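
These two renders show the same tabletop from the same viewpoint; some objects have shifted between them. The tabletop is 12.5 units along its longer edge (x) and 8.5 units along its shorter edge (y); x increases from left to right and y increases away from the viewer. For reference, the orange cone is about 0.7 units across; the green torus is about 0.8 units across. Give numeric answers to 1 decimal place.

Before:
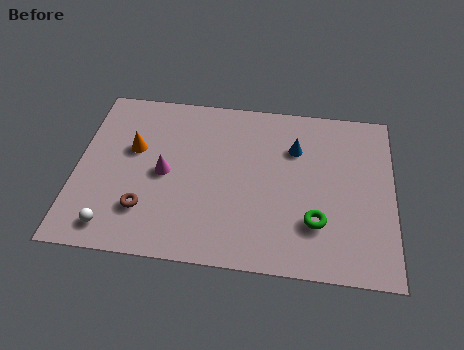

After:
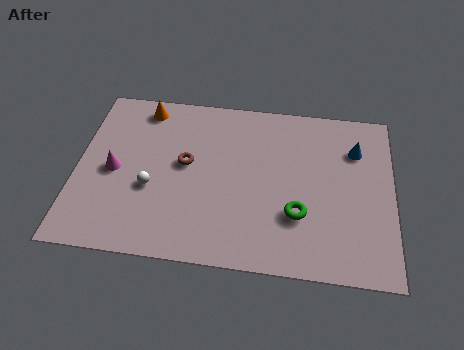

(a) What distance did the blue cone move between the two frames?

2.4

From (8.6, 6.0) to (11.0, 6.2), the blue cone covered √(2.4² + 0.2²) ≈ 2.4 units.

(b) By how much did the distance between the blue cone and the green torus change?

+0.4

The distance was about 3.7 in the first image and 4.1 in the second, so they moved 0.4 units further apart.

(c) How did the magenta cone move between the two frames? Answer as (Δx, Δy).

(-2.0, -0.1)

The magenta cone was at about (3.5, 4.1) and moved to about (1.5, 4.0).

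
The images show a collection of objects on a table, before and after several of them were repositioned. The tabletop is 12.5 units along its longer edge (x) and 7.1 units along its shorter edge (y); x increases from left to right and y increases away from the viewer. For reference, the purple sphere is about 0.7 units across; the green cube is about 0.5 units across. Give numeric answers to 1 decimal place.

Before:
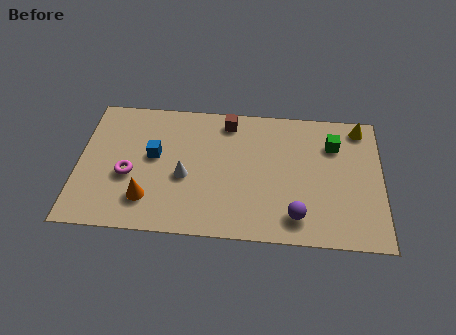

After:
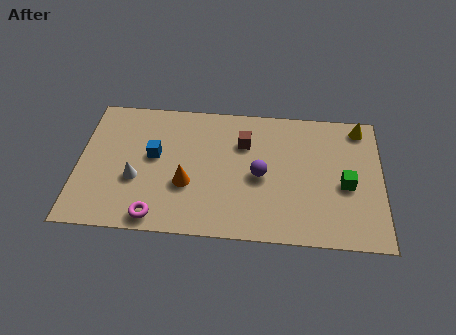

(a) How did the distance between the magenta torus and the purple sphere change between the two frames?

-2.2

They were about 7.1 units apart before and 4.9 after — 2.2 units closer together.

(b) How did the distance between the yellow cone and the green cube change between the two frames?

+1.7

They were about 1.5 units apart before and 3.2 after — 1.7 units further apart.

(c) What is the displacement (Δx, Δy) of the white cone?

(-2.0, -0.3)

From the two frames, the white cone sits at roughly (4.4, 3.0) before and (2.4, 2.7) after.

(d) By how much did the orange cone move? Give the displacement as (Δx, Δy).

(1.6, 0.9)

The orange cone started near (2.9, 1.7) and ended near (4.5, 2.6).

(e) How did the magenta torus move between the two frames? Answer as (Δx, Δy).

(1.2, -2.1)

From the two frames, the magenta torus sits at roughly (2.1, 2.9) before and (3.3, 0.8) after.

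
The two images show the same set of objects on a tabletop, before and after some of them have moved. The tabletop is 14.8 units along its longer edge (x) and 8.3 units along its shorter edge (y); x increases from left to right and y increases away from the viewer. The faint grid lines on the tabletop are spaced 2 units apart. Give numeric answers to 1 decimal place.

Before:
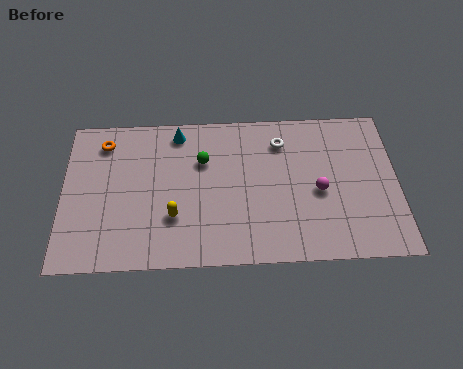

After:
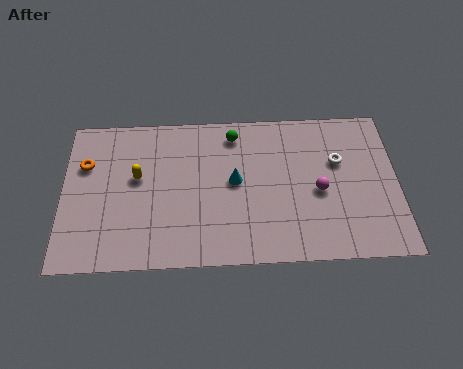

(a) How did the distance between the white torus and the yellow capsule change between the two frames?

+2.7

The distance was about 6.2 in the first image and 8.9 in the second, so they moved 2.7 units further apart.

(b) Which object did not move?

the magenta sphere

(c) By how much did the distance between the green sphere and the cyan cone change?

+0.7

The distance was about 1.9 in the first image and 2.6 in the second, so they moved 0.7 units further apart.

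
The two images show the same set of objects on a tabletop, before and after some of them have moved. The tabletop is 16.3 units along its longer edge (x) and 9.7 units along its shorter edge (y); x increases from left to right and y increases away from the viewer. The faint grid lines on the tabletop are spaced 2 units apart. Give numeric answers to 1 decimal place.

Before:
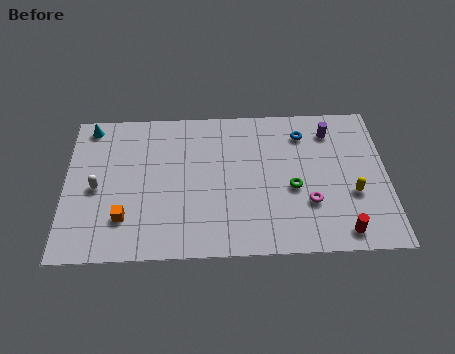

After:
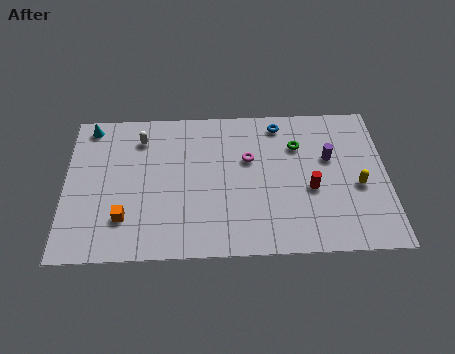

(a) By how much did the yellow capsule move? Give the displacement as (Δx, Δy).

(0.3, 0.5)

The yellow capsule started near (14.5, 3.6) and ended near (14.8, 4.1).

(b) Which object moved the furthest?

the magenta torus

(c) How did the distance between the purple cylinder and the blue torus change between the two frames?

+2.1

Before: roughly 1.4 units apart; after: 3.5. That's 2.1 units further apart.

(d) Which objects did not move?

the cyan cone and the orange cube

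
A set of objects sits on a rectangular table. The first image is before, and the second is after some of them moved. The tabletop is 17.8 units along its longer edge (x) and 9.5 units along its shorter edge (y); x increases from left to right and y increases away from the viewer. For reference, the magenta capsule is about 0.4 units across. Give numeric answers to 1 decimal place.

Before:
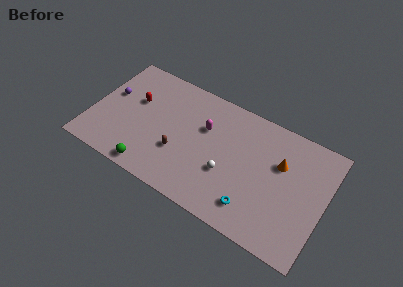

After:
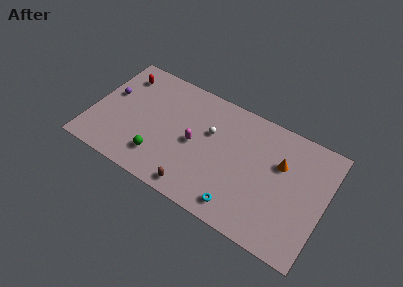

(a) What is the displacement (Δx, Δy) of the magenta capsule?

(-0.6, -1.6)

From the two frames, the magenta capsule sits at roughly (8.5, 6.2) before and (7.9, 4.6) after.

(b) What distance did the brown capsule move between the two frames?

2.7

The brown capsule moved from about (6.9, 3.3) to (8.5, 1.1), a distance of √(1.6² + 2.2²) ≈ 2.7.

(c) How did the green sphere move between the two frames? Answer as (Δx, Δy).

(0.4, 1.2)

From the two frames, the green sphere sits at roughly (5.1, 1.0) before and (5.5, 2.2) after.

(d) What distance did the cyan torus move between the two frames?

1.1

From (12.8, 1.9) to (11.8, 1.4), the cyan torus covered √(1.0² + 0.5²) ≈ 1.1 units.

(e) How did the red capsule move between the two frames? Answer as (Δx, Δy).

(-1.3, 1.7)

From the two frames, the red capsule sits at roughly (3.1, 5.9) before and (1.8, 7.6) after.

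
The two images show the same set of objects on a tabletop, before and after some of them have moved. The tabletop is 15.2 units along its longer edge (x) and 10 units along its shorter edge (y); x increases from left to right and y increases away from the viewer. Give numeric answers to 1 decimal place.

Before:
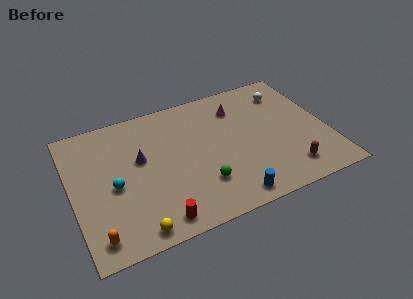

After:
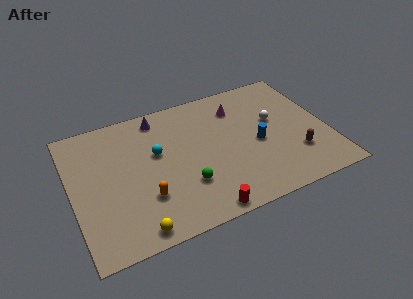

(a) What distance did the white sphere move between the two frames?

2.2

The white sphere was near (13.2, 7.9) before and (12.2, 5.9) after, so it travelled √(1.0² + 2.0²) ≈ 2.2 units.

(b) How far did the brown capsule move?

1.2

The brown capsule moved from about (12.5, 1.8) to (13.1, 2.8), a distance of √(0.6² + 1.0²) ≈ 1.2.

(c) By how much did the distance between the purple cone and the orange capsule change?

+0.5

Before: roughly 5.4 units apart; after: 5.9. That's 0.5 units further apart.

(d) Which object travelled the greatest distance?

the blue cylinder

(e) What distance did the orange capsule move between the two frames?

3.4

The orange capsule was near (1.1, 1.4) before and (4.1, 3.0) after, so it travelled √(3.0² + 1.6²) ≈ 3.4 units.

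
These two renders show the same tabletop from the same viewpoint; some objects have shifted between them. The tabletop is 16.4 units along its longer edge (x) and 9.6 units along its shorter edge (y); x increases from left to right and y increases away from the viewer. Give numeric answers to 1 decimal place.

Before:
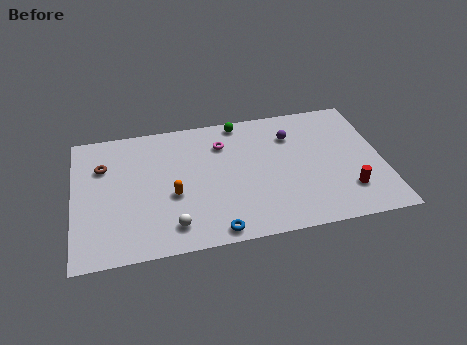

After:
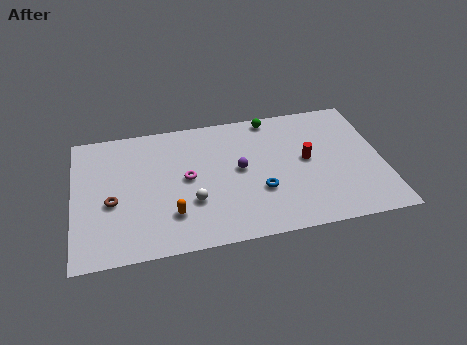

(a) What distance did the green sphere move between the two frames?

1.7

The green sphere moved from about (9.0, 8.7) to (10.7, 8.7), a distance of √(1.7² + 0.0²) ≈ 1.7.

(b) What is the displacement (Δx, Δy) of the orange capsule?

(-0.1, -1.4)

The orange capsule started near (5.2, 3.9) and ended near (5.1, 2.5).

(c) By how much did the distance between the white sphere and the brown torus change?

-1.8

The distance was about 6.1 in the first image and 4.3 in the second, so they moved 1.8 units closer together.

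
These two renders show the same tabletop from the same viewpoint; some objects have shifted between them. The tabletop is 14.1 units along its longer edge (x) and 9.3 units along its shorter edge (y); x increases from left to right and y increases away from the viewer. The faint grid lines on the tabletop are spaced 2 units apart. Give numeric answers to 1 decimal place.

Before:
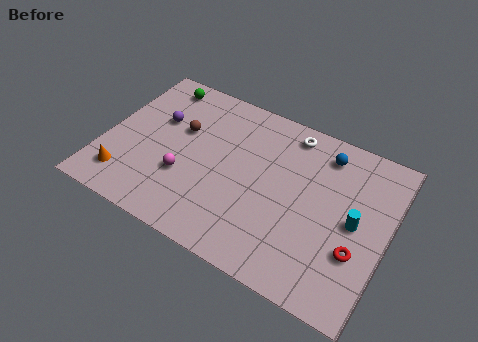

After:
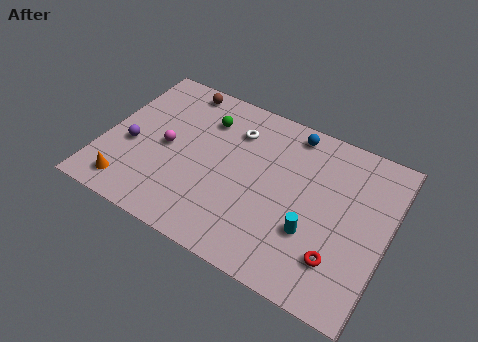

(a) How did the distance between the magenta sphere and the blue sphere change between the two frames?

-0.9

They were about 7.8 units apart before and 6.9 after — 0.9 units closer together.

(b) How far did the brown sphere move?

2.5

From (3.6, 5.8) to (3.1, 8.3), the brown sphere covered √(0.5² + 2.5²) ≈ 2.5 units.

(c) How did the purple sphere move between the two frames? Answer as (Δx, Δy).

(-1.0, -2.1)

The purple sphere started near (2.4, 5.9) and ended near (1.4, 3.8).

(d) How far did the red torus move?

1.1

From (12.8, 3.1) to (12.0, 2.3), the red torus covered √(0.8² + 0.8²) ≈ 1.1 units.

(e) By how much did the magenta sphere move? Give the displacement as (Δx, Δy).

(-1.1, 1.3)

The magenta sphere was at about (4.2, 3.2) and moved to about (3.1, 4.5).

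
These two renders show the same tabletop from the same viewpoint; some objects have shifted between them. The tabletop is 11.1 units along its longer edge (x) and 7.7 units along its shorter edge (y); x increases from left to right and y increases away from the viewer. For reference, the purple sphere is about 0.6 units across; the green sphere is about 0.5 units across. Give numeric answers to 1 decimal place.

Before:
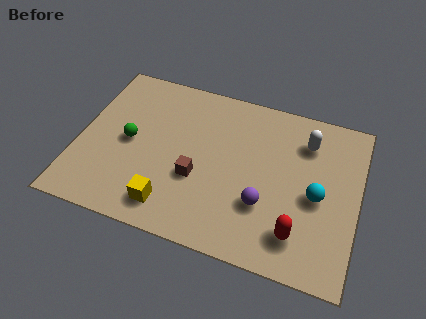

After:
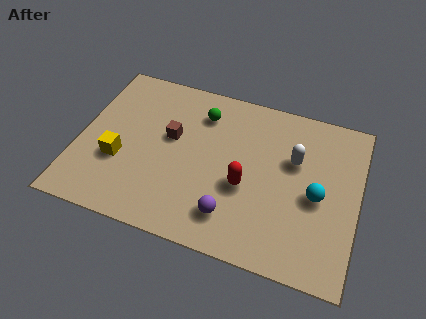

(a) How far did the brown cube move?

2.0

From (4.8, 2.9) to (3.6, 4.5), the brown cube covered √(1.2² + 1.6²) ≈ 2.0 units.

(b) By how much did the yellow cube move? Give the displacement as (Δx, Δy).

(-2.2, 1.5)

The yellow cube was at about (3.9, 1.3) and moved to about (1.7, 2.8).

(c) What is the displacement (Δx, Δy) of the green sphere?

(2.7, 2.2)

The green sphere was at about (2.0, 3.8) and moved to about (4.7, 6.0).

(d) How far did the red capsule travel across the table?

2.7

The red capsule was near (8.9, 1.6) before and (6.7, 3.1) after, so it travelled √(2.2² + 1.5²) ≈ 2.7 units.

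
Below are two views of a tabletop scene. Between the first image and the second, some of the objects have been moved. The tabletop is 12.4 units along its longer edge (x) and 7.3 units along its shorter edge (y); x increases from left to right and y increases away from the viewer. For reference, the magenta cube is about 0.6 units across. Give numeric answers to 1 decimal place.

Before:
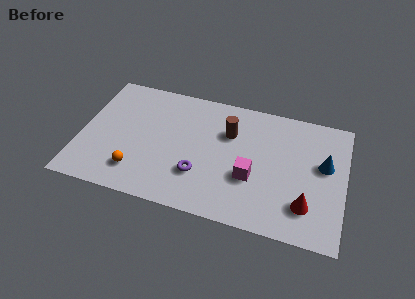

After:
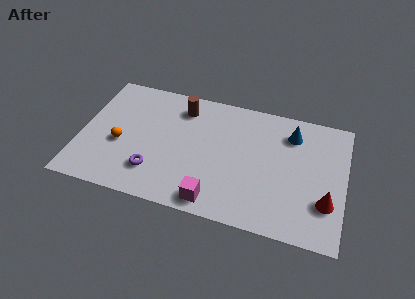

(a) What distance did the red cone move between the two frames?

1.0

From (10.7, 1.8) to (11.6, 2.2), the red cone covered √(0.9² + 0.4²) ≈ 1.0 units.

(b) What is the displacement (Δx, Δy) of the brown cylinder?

(-2.3, 0.9)

The brown cylinder started near (6.9, 5.0) and ended near (4.6, 5.9).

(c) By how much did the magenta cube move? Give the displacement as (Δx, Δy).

(-1.6, -1.8)

The magenta cube started near (8.1, 2.7) and ended near (6.5, 0.9).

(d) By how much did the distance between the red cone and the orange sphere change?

+1.8

Before: roughly 7.9 units apart; after: 9.7. That's 1.8 units further apart.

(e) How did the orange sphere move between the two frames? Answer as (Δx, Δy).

(-0.9, 1.4)

From the two frames, the orange sphere sits at roughly (2.8, 1.6) before and (1.9, 3.0) after.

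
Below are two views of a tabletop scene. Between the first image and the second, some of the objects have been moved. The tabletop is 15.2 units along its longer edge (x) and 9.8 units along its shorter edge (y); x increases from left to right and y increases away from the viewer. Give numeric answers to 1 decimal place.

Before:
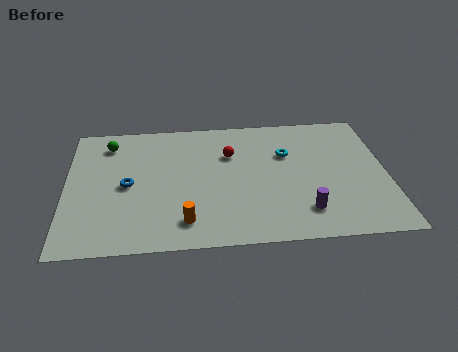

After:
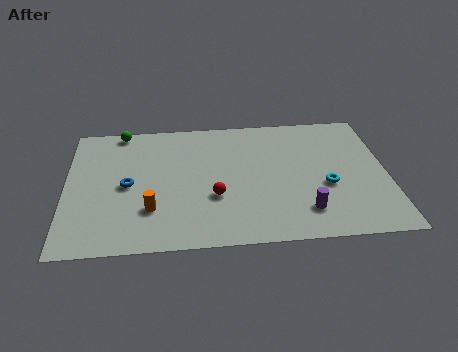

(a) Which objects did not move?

the blue torus and the purple cylinder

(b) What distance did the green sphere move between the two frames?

1.2

The green sphere was near (2.0, 8.0) before and (2.6, 9.0) after, so it travelled √(0.6² + 1.0²) ≈ 1.2 units.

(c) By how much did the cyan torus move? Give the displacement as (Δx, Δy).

(1.8, -2.6)

The cyan torus was at about (10.5, 6.5) and moved to about (12.3, 3.9).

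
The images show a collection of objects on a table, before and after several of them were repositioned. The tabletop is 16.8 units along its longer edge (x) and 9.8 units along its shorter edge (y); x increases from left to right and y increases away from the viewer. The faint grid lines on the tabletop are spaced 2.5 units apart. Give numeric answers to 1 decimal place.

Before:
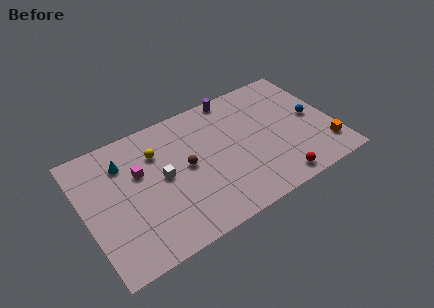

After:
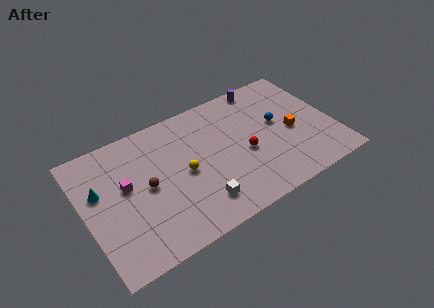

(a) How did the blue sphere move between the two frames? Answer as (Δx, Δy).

(-2.3, 0.6)

From the two frames, the blue sphere sits at roughly (15.5, 4.9) before and (13.2, 5.5) after.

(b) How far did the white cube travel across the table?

3.7

The white cube moved from about (5.2, 5.1) to (7.2, 2.0), a distance of √(2.0² + 3.1²) ≈ 3.7.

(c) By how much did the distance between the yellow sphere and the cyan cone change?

+3.5

They were about 2.2 units apart before and 5.7 after — 3.5 units further apart.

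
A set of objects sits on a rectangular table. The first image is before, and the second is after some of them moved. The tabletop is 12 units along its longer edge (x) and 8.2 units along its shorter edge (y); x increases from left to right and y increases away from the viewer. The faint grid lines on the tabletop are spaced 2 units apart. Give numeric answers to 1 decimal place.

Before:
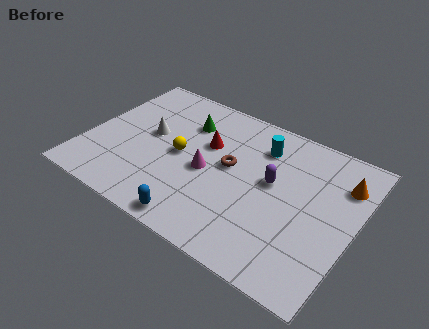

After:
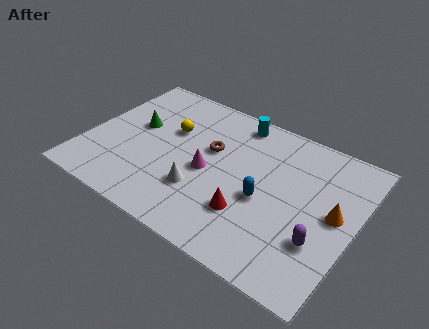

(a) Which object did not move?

the magenta cone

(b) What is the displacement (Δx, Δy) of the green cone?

(-2.1, -1.3)

From the two frames, the green cone sits at roughly (4.1, 6.0) before and (2.0, 4.7) after.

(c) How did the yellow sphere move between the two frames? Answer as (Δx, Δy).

(-0.7, 1.2)

The yellow sphere started near (4.2, 4.0) and ended near (3.5, 5.2).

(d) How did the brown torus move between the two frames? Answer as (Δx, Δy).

(-1.0, 0.5)

From the two frames, the brown torus sits at roughly (6.4, 4.5) before and (5.4, 5.0) after.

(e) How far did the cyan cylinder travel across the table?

1.6

The cyan cylinder moved from about (7.5, 6.3) to (6.2, 7.2), a distance of √(1.3² + 0.9²) ≈ 1.6.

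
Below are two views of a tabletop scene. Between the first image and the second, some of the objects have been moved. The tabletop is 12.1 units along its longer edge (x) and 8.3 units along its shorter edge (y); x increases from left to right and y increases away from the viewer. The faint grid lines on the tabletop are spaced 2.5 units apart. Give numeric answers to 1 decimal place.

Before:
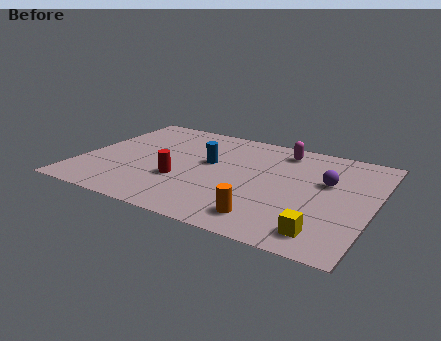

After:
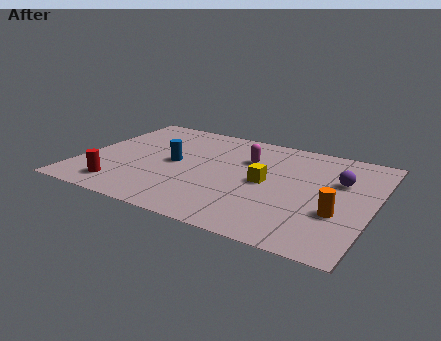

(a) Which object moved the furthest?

the yellow cube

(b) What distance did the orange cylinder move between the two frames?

3.1

From (8.1, 1.4) to (10.8, 2.9), the orange cylinder covered √(2.7² + 1.5²) ≈ 3.1 units.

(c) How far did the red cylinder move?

2.7

From (4.3, 2.9) to (2.0, 1.4), the red cylinder covered √(2.3² + 1.5²) ≈ 2.7 units.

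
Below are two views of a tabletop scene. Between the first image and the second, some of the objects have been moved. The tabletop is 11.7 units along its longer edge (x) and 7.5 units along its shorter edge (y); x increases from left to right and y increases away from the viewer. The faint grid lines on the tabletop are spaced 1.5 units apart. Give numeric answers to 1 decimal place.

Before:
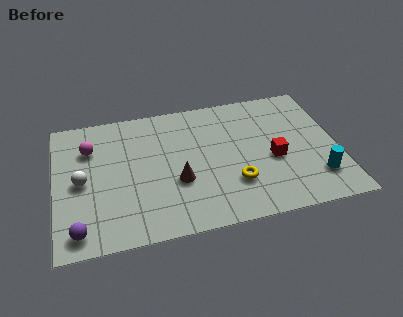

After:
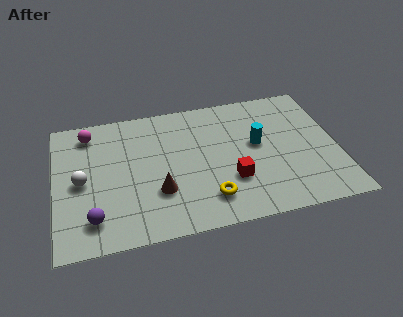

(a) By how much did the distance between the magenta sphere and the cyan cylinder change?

-2.7

They were about 9.9 units apart before and 7.2 after — 2.7 units closer together.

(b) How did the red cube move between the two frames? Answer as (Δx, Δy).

(-1.8, -0.8)

The red cube was at about (9.0, 3.2) and moved to about (7.2, 2.4).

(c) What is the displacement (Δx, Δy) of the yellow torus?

(-1.1, -0.6)

The yellow torus started near (7.3, 2.2) and ended near (6.2, 1.6).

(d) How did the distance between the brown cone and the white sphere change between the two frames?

-0.7

Before: roughly 4.0 units apart; after: 3.3. That's 0.7 units closer together.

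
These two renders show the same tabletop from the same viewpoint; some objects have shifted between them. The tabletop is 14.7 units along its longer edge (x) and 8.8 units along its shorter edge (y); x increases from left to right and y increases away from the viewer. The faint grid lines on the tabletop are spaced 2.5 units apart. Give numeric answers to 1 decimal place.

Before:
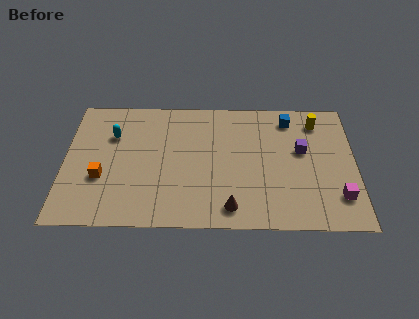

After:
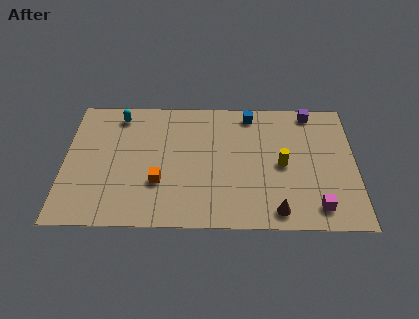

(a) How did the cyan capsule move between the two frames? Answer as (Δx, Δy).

(0.3, 1.4)

From the two frames, the cyan capsule sits at roughly (2.4, 6.1) before and (2.7, 7.5) after.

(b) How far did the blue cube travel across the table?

2.0

The blue cube moved from about (11.4, 7.4) to (9.4, 7.7), a distance of √(2.0² + 0.3²) ≈ 2.0.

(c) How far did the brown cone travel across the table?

2.3

The brown cone was near (8.4, 1.3) before and (10.7, 1.1) after, so it travelled √(2.3² + 0.2²) ≈ 2.3 units.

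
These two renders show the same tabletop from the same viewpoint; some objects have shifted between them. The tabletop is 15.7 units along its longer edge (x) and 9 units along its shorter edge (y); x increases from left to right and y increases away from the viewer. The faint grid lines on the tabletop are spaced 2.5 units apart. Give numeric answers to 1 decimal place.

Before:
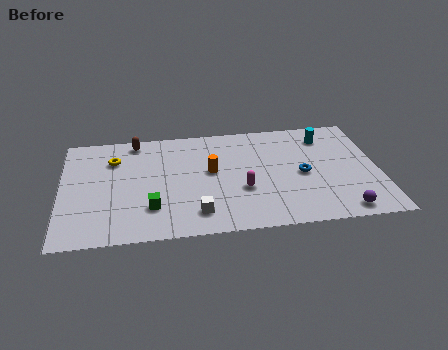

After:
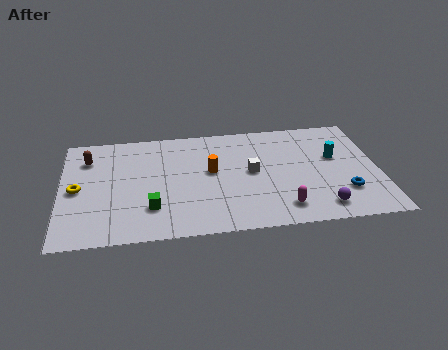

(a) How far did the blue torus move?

2.6

The blue torus was near (11.9, 4.2) before and (13.9, 2.5) after, so it travelled √(2.0² + 1.7²) ≈ 2.6 units.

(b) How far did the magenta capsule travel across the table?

2.5

From (8.9, 3.3) to (10.8, 1.6), the magenta capsule covered √(1.9² + 1.7²) ≈ 2.5 units.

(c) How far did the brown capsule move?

2.7

From (3.7, 8.0) to (1.3, 6.8), the brown capsule covered √(2.4² + 1.2²) ≈ 2.7 units.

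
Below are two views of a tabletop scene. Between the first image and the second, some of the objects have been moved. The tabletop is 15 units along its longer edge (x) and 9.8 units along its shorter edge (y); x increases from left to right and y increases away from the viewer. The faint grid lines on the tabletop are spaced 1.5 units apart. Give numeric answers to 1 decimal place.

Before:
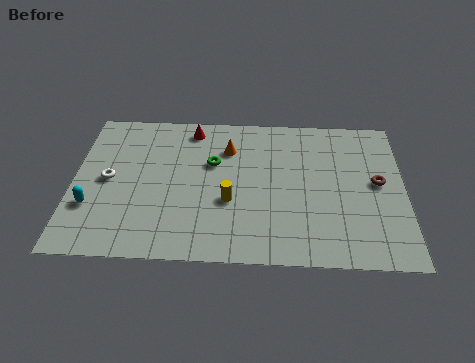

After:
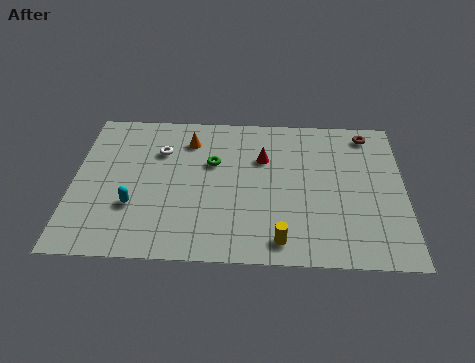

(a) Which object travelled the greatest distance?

the red cone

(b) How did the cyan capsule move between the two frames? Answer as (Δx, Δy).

(1.9, 0.1)

From the two frames, the cyan capsule sits at roughly (0.9, 3.1) before and (2.8, 3.2) after.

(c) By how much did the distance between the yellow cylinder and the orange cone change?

+4.2

The distance was about 3.5 in the first image and 7.7 in the second, so they moved 4.2 units further apart.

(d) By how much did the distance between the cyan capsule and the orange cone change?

-2.2

Before: roughly 7.3 units apart; after: 5.1. That's 2.2 units closer together.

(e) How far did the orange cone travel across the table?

1.9

The orange cone moved from about (7.0, 7.2) to (5.2, 7.7), a distance of √(1.8² + 0.5²) ≈ 1.9.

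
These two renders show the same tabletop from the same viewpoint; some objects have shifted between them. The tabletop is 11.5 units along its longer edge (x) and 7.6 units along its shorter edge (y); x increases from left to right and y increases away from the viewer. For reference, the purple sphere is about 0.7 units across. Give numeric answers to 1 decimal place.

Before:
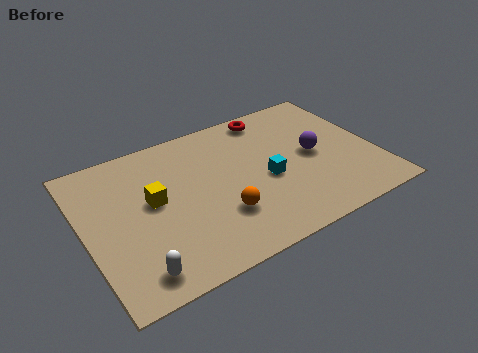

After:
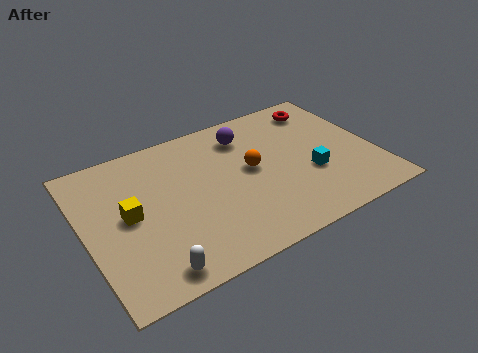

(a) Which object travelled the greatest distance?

the purple sphere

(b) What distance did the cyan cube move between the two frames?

1.8

The cyan cube was near (7.1, 3.3) before and (8.8, 2.8) after, so it travelled √(1.7² + 0.5²) ≈ 1.8 units.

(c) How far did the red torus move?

2.1

The red torus moved from about (7.8, 6.7) to (9.9, 6.3), a distance of √(2.1² + 0.4²) ≈ 2.1.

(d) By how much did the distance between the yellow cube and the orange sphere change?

+1.8

Before: roughly 3.1 units apart; after: 4.9. That's 1.8 units further apart.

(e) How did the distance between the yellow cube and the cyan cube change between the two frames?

+2.7

They were about 4.5 units apart before and 7.2 after — 2.7 units further apart.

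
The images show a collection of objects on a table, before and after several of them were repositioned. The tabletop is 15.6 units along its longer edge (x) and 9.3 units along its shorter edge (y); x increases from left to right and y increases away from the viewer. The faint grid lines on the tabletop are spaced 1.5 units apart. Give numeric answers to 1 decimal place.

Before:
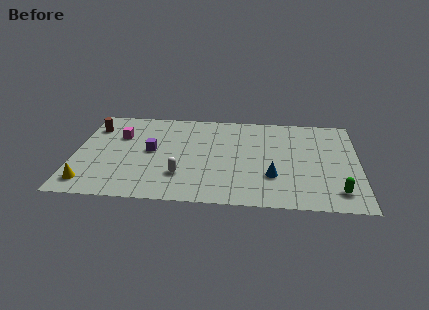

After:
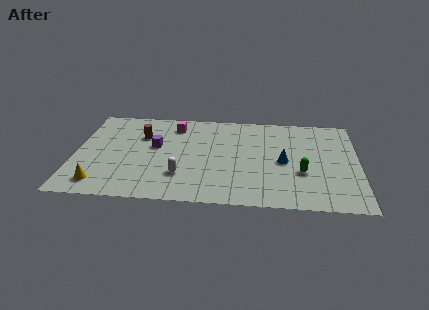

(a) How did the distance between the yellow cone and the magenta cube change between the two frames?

+2.2

They were about 5.0 units apart before and 7.2 after — 2.2 units further apart.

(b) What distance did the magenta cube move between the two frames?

3.3

From (2.4, 6.3) to (5.4, 7.6), the magenta cube covered √(3.0² + 1.3²) ≈ 3.3 units.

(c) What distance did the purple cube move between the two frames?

0.5

From (4.2, 4.9) to (4.4, 5.4), the purple cube covered √(0.2² + 0.5²) ≈ 0.5 units.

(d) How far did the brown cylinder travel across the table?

2.8

The brown cylinder was near (0.9, 7.1) before and (3.6, 6.4) after, so it travelled √(2.7² + 0.7²) ≈ 2.8 units.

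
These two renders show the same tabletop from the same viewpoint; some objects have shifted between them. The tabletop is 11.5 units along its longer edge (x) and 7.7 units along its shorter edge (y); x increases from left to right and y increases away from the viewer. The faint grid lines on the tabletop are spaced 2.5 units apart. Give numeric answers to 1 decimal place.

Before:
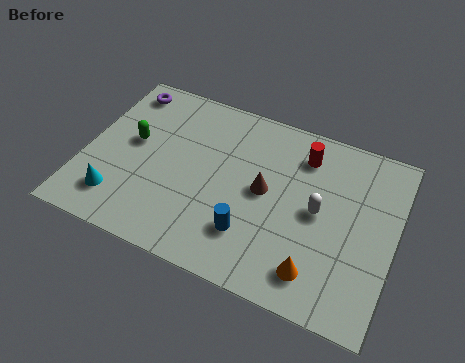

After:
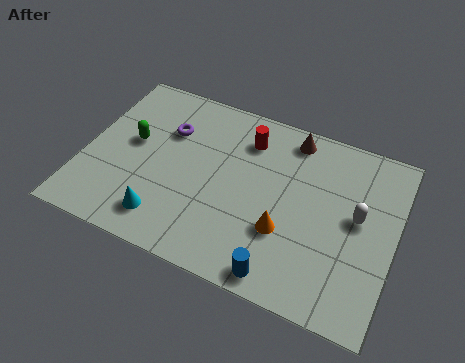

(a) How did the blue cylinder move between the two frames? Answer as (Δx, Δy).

(1.3, -1.2)

From the two frames, the blue cylinder sits at roughly (6.4, 2.0) before and (7.7, 0.8) after.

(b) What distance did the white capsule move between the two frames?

1.4

From (8.7, 3.9) to (10.1, 4.2), the white capsule covered √(1.4² + 0.3²) ≈ 1.4 units.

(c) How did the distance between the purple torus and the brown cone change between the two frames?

-1.6

They were about 6.3 units apart before and 4.7 after — 1.6 units closer together.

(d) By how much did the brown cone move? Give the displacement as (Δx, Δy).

(0.7, 2.7)

From the two frames, the brown cone sits at roughly (6.7, 4.0) before and (7.4, 6.7) after.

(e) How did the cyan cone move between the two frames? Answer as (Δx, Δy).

(1.8, -0.2)

The cyan cone was at about (1.5, 1.6) and moved to about (3.3, 1.4).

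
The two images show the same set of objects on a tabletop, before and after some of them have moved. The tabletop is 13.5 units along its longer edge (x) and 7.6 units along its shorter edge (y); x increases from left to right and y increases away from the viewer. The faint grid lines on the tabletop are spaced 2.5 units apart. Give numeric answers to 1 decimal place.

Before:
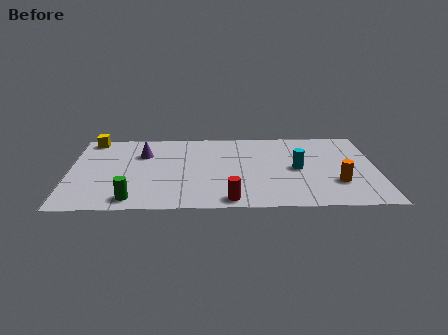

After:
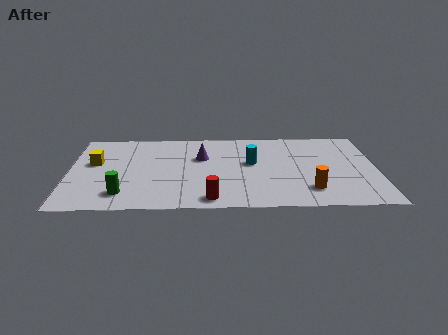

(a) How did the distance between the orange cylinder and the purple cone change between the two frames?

-3.3

They were about 9.0 units apart before and 5.7 after — 3.3 units closer together.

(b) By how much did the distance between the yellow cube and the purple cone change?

+2.0

The distance was about 2.7 in the first image and 4.7 in the second, so they moved 2.0 units further apart.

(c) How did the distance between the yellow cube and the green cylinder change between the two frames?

-2.8

The distance was about 6.1 in the first image and 3.3 in the second, so they moved 2.8 units closer together.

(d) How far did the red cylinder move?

0.8

The red cylinder moved from about (7.0, 0.8) to (6.2, 0.9), a distance of √(0.8² + 0.1²) ≈ 0.8.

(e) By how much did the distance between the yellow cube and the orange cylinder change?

-1.9

Before: roughly 11.7 units apart; after: 9.8. That's 1.9 units closer together.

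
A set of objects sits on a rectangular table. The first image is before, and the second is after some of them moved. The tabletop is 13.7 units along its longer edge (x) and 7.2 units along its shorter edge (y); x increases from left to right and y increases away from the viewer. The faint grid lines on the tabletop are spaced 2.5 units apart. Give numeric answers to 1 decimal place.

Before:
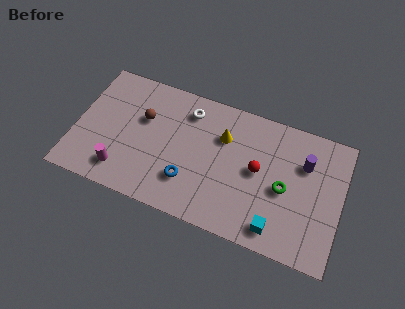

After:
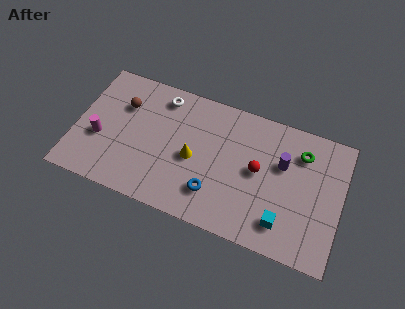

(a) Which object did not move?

the red sphere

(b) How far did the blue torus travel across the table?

1.3

The blue torus moved from about (6.0, 2.0) to (7.3, 1.8), a distance of √(1.3² + 0.2²) ≈ 1.3.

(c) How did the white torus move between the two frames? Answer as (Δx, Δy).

(-1.4, 0.3)

The white torus was at about (5.6, 5.8) and moved to about (4.2, 6.1).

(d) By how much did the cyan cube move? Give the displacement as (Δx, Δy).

(0.3, 0.4)

The cyan cube started near (10.6, 1.1) and ended near (10.9, 1.5).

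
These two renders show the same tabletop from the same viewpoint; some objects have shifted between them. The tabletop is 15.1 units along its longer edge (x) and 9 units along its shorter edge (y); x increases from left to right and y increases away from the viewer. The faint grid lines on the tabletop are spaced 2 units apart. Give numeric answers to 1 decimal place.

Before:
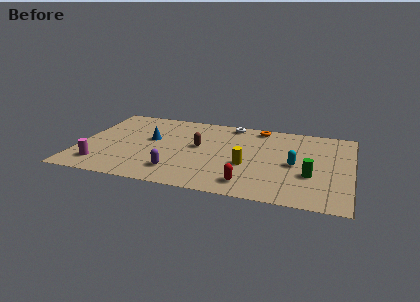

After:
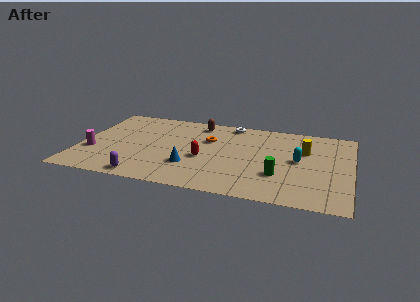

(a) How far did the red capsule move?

3.4

The red capsule moved from about (9.6, 1.5) to (7.0, 3.7), a distance of √(2.6² + 2.2²) ≈ 3.4.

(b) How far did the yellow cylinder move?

3.9

From (9.4, 3.5) to (12.5, 5.9), the yellow cylinder covered √(3.1² + 2.4²) ≈ 3.9 units.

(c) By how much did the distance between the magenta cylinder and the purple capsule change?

-0.4

Before: roughly 4.2 units apart; after: 3.8. That's 0.4 units closer together.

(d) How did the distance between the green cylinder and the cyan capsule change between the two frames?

+0.8

Before: roughly 1.3 units apart; after: 2.1. That's 0.8 units further apart.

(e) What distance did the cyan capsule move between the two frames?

0.5

The cyan capsule moved from about (12.0, 4.2) to (12.2, 4.7), a distance of √(0.2² + 0.5²) ≈ 0.5.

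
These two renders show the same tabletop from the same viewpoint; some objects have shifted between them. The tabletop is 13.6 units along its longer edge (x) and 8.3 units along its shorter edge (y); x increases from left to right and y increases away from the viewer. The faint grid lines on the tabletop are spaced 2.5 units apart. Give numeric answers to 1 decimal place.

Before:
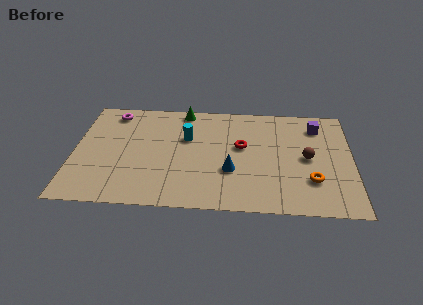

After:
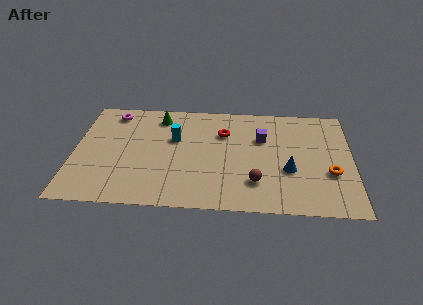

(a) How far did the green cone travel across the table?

1.3

From (5.3, 7.5) to (4.1, 6.9), the green cone covered √(1.2² + 0.6²) ≈ 1.3 units.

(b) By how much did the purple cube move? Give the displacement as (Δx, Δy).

(-2.7, -1.1)

From the two frames, the purple cube sits at roughly (11.9, 6.6) before and (9.2, 5.5) after.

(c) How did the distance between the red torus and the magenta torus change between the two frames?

-1.1

They were about 6.8 units apart before and 5.7 after — 1.1 units closer together.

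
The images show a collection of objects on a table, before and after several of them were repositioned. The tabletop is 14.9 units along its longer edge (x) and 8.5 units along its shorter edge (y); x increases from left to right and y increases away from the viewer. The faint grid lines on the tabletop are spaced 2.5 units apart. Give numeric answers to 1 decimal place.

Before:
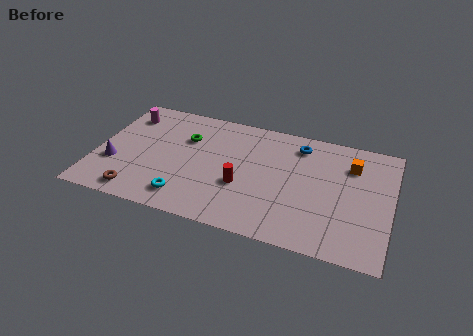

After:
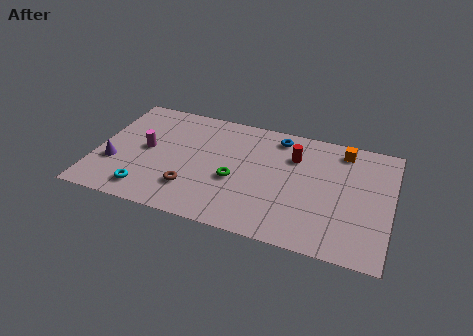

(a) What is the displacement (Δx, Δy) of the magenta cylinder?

(1.3, -2.3)

From the two frames, the magenta cylinder sits at roughly (1.2, 6.7) before and (2.5, 4.4) after.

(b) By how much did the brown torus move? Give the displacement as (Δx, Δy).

(2.6, 1.1)

The brown torus was at about (2.4, 1.1) and moved to about (5.0, 2.2).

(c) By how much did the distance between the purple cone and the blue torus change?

-0.9

Before: roughly 10.0 units apart; after: 9.1. That's 0.9 units closer together.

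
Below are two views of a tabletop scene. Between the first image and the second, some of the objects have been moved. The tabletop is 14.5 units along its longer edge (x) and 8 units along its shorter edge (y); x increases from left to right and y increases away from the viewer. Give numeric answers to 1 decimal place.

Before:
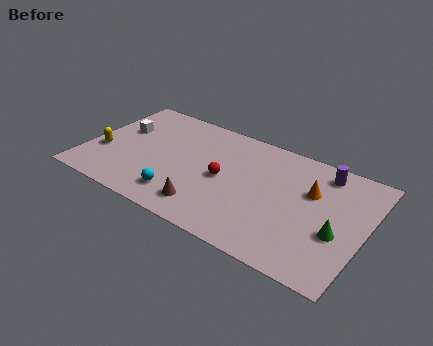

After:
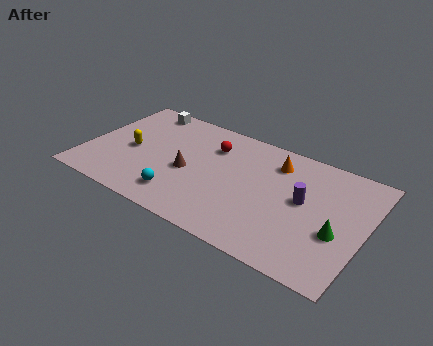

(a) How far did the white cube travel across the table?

2.2

The white cube moved from about (1.5, 5.0) to (2.3, 7.1), a distance of √(0.8² + 2.1²) ≈ 2.2.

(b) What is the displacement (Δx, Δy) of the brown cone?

(-1.3, 2.0)

The brown cone started near (6.7, 1.5) and ended near (5.4, 3.5).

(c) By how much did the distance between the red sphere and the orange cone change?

-1.3

They were about 4.6 units apart before and 3.3 after — 1.3 units closer together.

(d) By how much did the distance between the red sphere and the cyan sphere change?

+1.4

Before: roughly 3.0 units apart; after: 4.4. That's 1.4 units further apart.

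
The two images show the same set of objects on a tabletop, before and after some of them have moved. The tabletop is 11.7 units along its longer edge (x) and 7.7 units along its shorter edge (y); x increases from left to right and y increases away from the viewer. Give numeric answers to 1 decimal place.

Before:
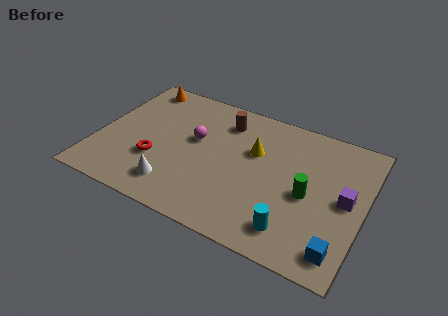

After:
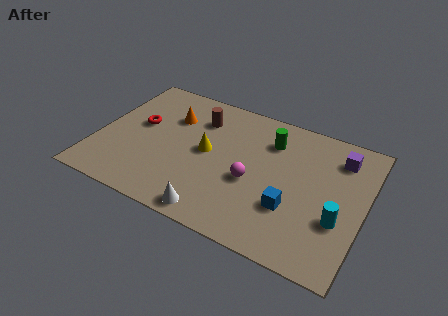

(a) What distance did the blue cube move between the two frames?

2.6

From (10.9, 1.2) to (8.7, 2.5), the blue cube covered √(2.2² + 1.3²) ≈ 2.6 units.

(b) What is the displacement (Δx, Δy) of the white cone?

(1.9, -0.7)

The white cone was at about (3.7, 1.5) and moved to about (5.6, 0.8).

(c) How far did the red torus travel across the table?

2.1

The red torus was near (2.7, 2.6) before and (1.7, 4.4) after, so it travelled √(1.0² + 1.8²) ≈ 2.1 units.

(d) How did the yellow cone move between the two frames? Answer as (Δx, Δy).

(-2.0, -0.9)

The yellow cone started near (6.8, 4.9) and ended near (4.8, 4.0).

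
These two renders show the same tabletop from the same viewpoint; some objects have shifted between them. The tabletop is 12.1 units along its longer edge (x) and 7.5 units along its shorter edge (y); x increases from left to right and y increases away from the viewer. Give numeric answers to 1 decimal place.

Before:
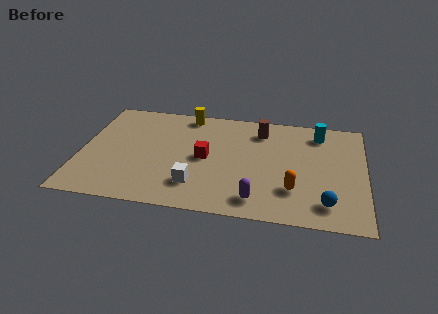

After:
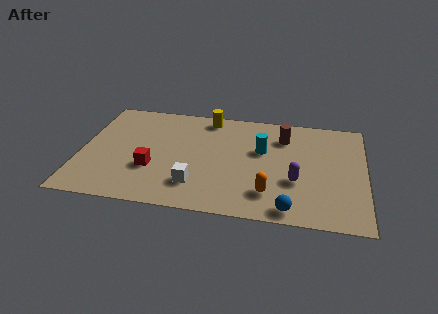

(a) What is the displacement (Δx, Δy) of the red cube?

(-2.2, -1.1)

The red cube started near (5.3, 3.7) and ended near (3.1, 2.6).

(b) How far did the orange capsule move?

1.1

The orange capsule was near (9.1, 2.1) before and (8.1, 1.7) after, so it travelled √(1.0² + 0.4²) ≈ 1.1 units.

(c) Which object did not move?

the white cube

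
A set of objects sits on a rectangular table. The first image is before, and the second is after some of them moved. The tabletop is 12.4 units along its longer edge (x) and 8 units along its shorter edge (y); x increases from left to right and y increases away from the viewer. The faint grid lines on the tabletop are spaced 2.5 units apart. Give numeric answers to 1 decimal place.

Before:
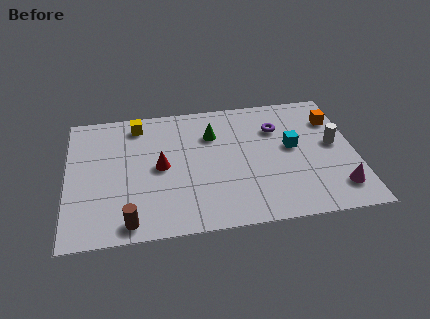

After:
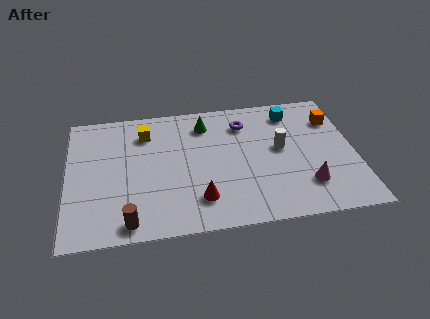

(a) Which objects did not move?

the orange cube and the brown cylinder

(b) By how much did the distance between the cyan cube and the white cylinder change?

+0.5

The distance was about 1.8 in the first image and 2.3 in the second, so they moved 0.5 units further apart.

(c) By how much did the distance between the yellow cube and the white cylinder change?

-2.7

The distance was about 8.8 in the first image and 6.1 in the second, so they moved 2.7 units closer together.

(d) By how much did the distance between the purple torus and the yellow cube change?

-1.8

Before: roughly 6.1 units apart; after: 4.3. That's 1.8 units closer together.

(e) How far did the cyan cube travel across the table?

2.2

The cyan cube moved from about (9.7, 4.4) to (9.8, 6.6), a distance of √(0.1² + 2.2²) ≈ 2.2.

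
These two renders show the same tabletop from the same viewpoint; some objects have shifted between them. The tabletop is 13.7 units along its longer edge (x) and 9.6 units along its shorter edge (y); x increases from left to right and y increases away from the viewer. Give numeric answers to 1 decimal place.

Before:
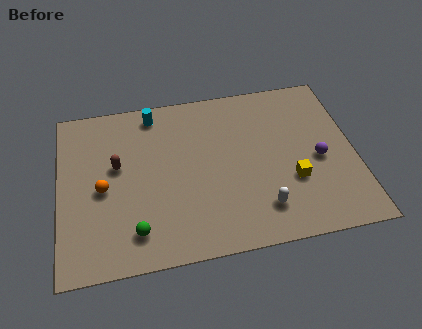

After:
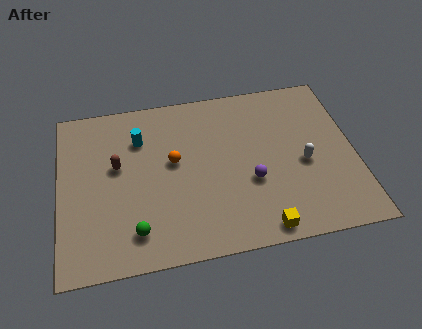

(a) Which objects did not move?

the green sphere and the brown capsule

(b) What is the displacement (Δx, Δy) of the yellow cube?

(-1.6, -2.4)

From the two frames, the yellow cube sits at roughly (10.7, 3.3) before and (9.1, 0.9) after.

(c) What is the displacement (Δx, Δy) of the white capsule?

(2.1, 2.2)

The white capsule started near (9.2, 2.0) and ended near (11.3, 4.2).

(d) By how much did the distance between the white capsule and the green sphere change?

+2.5

Before: roughly 5.8 units apart; after: 8.3. That's 2.5 units further apart.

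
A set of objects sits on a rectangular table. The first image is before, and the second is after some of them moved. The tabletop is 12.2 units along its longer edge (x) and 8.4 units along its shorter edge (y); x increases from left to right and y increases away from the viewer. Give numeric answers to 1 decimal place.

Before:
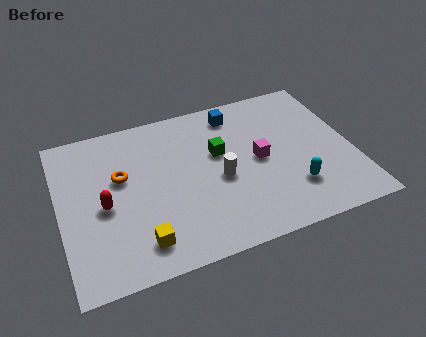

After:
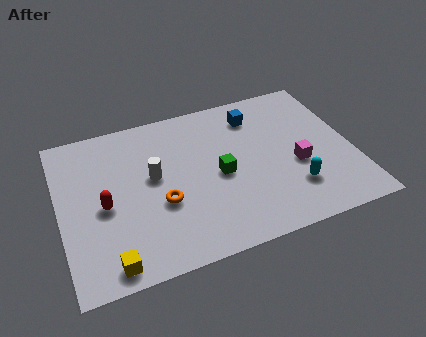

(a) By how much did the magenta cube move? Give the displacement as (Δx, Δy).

(1.5, -0.8)

The magenta cube was at about (8.3, 4.2) and moved to about (9.8, 3.4).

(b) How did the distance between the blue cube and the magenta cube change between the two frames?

+0.6

They were about 3.0 units apart before and 3.6 after — 0.6 units further apart.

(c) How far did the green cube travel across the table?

1.2

From (6.7, 5.1) to (6.6, 3.9), the green cube covered √(0.1² + 1.2²) ≈ 1.2 units.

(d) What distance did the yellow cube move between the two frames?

1.4

The yellow cube moved from about (3.1, 1.5) to (1.8, 0.9), a distance of √(1.3² + 0.6²) ≈ 1.4.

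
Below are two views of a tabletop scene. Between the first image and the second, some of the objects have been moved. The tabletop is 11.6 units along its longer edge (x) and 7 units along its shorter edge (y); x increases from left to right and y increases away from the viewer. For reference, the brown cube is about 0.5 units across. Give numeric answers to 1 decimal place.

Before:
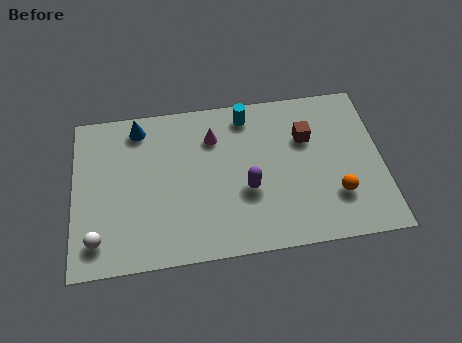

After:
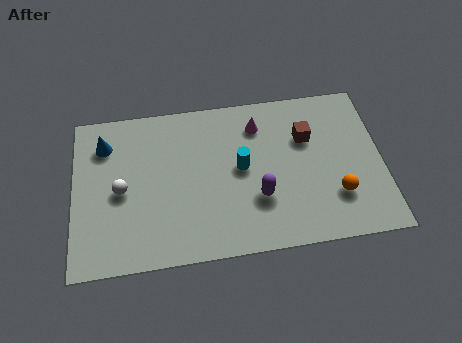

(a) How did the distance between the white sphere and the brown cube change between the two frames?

-1.5

Before: roughly 8.6 units apart; after: 7.1. That's 1.5 units closer together.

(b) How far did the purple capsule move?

0.6

From (6.5, 2.7) to (6.9, 2.3), the purple capsule covered √(0.4² + 0.4²) ≈ 0.6 units.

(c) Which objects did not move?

the orange sphere and the brown cube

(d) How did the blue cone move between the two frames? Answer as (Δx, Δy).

(-1.3, -0.6)

The blue cone started near (2.5, 6.0) and ended near (1.2, 5.4).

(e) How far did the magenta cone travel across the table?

1.7

The magenta cone was near (5.3, 5.2) before and (7.0, 5.5) after, so it travelled √(1.7² + 0.3²) ≈ 1.7 units.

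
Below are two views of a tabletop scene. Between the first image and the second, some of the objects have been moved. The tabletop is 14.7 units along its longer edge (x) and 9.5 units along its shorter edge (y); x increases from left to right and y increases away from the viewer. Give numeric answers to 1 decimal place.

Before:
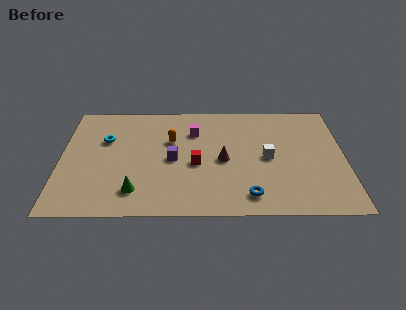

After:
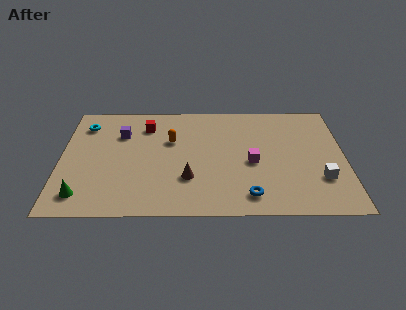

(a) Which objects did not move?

the blue torus and the orange capsule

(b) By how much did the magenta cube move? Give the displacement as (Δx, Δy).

(3.0, -2.7)

From the two frames, the magenta cube sits at roughly (6.9, 6.9) before and (9.9, 4.2) after.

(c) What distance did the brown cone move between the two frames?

2.3

The brown cone was near (8.4, 4.4) before and (6.6, 2.9) after, so it travelled √(1.8² + 1.5²) ≈ 2.3 units.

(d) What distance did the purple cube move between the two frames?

3.5

From (5.8, 4.5) to (3.1, 6.7), the purple cube covered √(2.7² + 2.2²) ≈ 3.5 units.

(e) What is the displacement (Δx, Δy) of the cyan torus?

(-1.1, 1.3)

The cyan torus was at about (2.3, 6.2) and moved to about (1.2, 7.5).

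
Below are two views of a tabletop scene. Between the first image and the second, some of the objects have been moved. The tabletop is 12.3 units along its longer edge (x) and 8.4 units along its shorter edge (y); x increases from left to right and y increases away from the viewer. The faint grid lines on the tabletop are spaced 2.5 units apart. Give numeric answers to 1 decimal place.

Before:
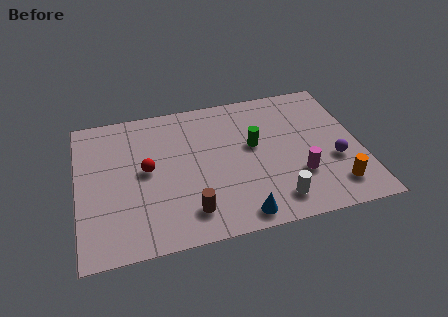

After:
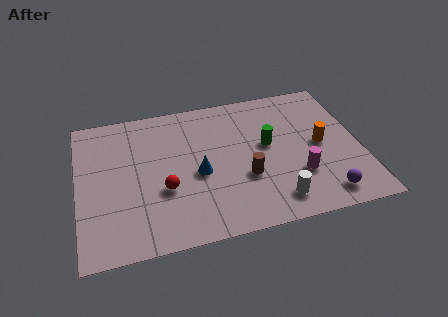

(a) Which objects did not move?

the magenta cylinder and the white cylinder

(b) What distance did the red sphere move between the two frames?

1.5

The red sphere moved from about (3.0, 4.4) to (3.7, 3.1), a distance of √(0.7² + 1.3²) ≈ 1.5.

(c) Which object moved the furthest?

the blue cone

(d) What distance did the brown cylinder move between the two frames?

2.9

The brown cylinder moved from about (4.7, 1.6) to (7.2, 3.0), a distance of √(2.5² + 1.4²) ≈ 2.9.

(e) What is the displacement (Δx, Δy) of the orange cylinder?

(-0.4, 2.6)

The orange cylinder started near (11.0, 1.6) and ended near (10.6, 4.2).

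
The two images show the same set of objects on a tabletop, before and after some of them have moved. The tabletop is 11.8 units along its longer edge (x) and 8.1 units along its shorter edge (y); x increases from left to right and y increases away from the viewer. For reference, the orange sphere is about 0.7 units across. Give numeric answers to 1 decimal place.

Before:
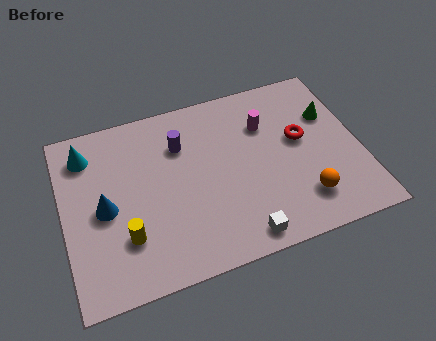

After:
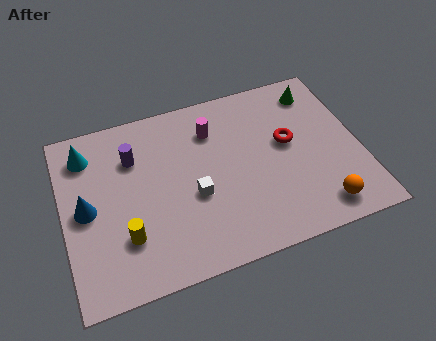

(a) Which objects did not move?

the cyan cone and the yellow cylinder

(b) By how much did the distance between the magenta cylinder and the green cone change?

+1.7

They were about 2.6 units apart before and 4.3 after — 1.7 units further apart.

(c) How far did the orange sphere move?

0.8

The orange sphere was near (9.3, 1.8) before and (9.9, 1.2) after, so it travelled √(0.6² + 0.6²) ≈ 0.8 units.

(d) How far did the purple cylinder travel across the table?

1.9

The purple cylinder was near (4.8, 5.8) before and (2.9, 5.8) after, so it travelled √(1.9² + 0.0²) ≈ 1.9 units.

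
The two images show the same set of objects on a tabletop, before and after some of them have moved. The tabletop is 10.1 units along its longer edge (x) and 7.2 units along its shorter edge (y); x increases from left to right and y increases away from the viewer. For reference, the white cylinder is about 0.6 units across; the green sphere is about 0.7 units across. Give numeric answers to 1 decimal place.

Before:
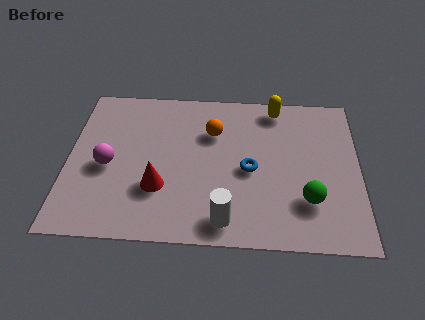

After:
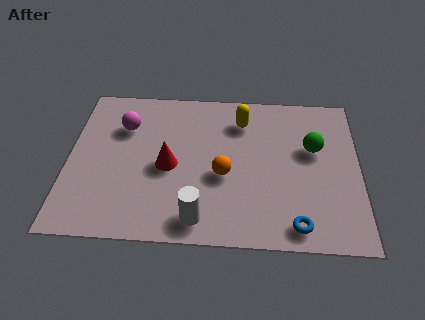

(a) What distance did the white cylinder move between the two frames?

0.9

The white cylinder moved from about (5.5, 1.0) to (4.6, 1.0), a distance of √(0.9² + 0.0²) ≈ 0.9.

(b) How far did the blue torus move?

2.9

The blue torus was near (6.3, 3.3) before and (7.9, 0.9) after, so it travelled √(1.6² + 2.4²) ≈ 2.9 units.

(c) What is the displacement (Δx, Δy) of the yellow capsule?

(-1.2, -0.7)

The yellow capsule was at about (7.2, 6.3) and moved to about (6.0, 5.6).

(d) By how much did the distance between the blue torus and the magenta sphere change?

+2.4

They were about 4.9 units apart before and 7.3 after — 2.4 units further apart.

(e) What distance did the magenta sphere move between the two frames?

2.0

The magenta sphere moved from about (1.4, 3.2) to (1.9, 5.1), a distance of √(0.5² + 1.9²) ≈ 2.0.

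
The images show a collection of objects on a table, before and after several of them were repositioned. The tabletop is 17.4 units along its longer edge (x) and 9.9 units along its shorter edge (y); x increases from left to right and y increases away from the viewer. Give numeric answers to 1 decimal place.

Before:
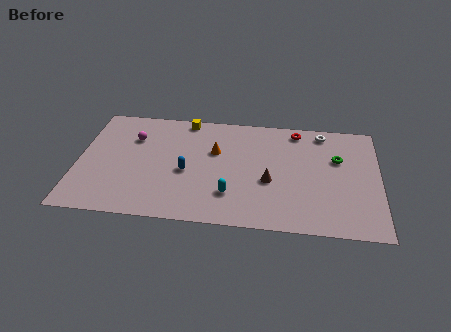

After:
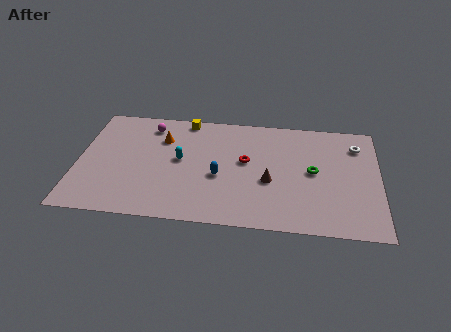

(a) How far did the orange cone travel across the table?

3.2

The orange cone was near (7.9, 6.3) before and (4.8, 7.1) after, so it travelled √(3.1² + 0.8²) ≈ 3.2 units.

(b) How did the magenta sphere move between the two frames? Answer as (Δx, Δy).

(0.9, 1.2)

The magenta sphere was at about (3.1, 7.0) and moved to about (4.0, 8.2).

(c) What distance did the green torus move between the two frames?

1.9

The green torus was near (15.0, 6.4) before and (13.6, 5.1) after, so it travelled √(1.4² + 1.3²) ≈ 1.9 units.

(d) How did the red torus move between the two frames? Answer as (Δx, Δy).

(-2.9, -3.1)

The red torus started near (12.6, 8.7) and ended near (9.7, 5.6).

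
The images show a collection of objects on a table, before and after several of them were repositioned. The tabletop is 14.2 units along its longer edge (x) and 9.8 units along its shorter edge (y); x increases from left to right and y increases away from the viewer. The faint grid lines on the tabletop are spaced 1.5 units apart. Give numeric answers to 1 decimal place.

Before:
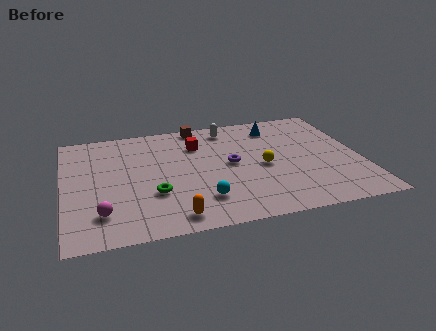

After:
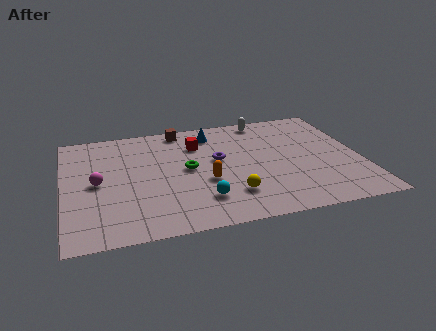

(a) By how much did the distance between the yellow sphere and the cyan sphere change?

-2.4

The distance was about 3.8 in the first image and 1.4 in the second, so they moved 2.4 units closer together.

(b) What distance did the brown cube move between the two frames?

0.9

The brown cube moved from about (6.7, 9.0) to (5.8, 8.8), a distance of √(0.9² + 0.2²) ≈ 0.9.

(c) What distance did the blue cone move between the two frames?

3.1

The blue cone was near (10.4, 8.0) before and (7.3, 8.1) after, so it travelled √(3.1² + 0.1²) ≈ 3.1 units.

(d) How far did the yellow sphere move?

2.7

The yellow sphere moved from about (9.5, 4.5) to (7.8, 2.4), a distance of √(1.7² + 2.1²) ≈ 2.7.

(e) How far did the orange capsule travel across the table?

3.1

From (5.0, 1.2) to (6.7, 3.8), the orange capsule covered √(1.7² + 2.6²) ≈ 3.1 units.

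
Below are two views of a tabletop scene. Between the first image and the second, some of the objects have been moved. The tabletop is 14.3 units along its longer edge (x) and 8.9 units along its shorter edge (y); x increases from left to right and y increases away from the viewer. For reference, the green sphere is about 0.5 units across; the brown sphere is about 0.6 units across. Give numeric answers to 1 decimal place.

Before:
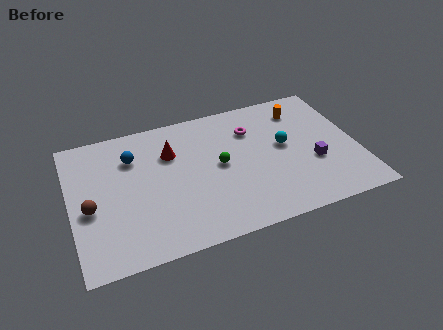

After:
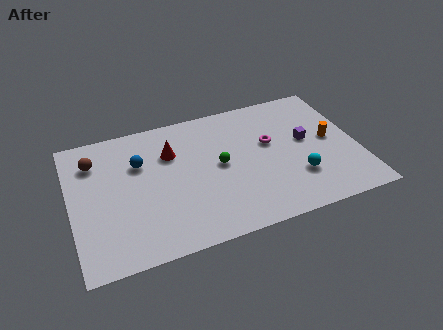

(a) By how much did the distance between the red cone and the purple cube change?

-0.7

The distance was about 7.5 in the first image and 6.8 in the second, so they moved 0.7 units closer together.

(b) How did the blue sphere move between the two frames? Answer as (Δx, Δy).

(0.3, -0.5)

The blue sphere was at about (3.2, 6.5) and moved to about (3.5, 6.0).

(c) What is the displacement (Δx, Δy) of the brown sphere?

(0.4, 3.0)

The brown sphere started near (0.9, 3.8) and ended near (1.3, 6.8).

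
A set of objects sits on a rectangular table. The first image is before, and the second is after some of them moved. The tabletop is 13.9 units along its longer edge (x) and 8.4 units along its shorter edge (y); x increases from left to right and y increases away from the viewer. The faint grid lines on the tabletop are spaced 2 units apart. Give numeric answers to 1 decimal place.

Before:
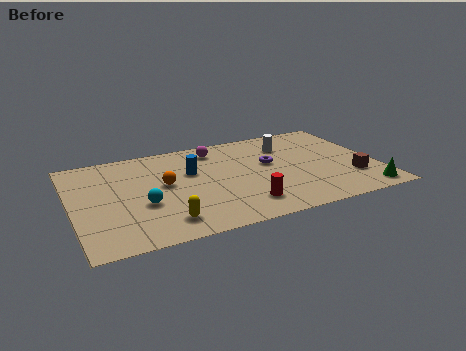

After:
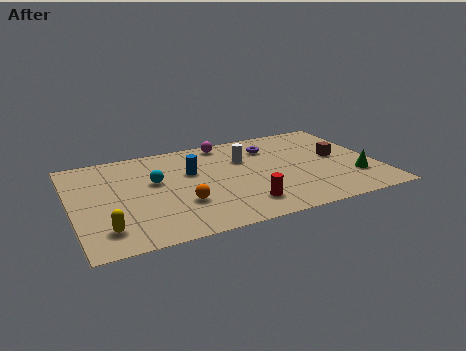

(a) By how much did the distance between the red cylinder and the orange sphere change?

-1.5

They were about 4.4 units apart before and 2.9 after — 1.5 units closer together.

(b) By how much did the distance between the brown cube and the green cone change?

+0.7

Before: roughly 1.5 units apart; after: 2.2. That's 0.7 units further apart.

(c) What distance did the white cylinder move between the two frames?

2.2

The white cylinder moved from about (10.1, 6.3) to (8.0, 5.7), a distance of √(2.1² + 0.6²) ≈ 2.2.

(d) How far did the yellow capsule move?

2.6

From (3.9, 1.5) to (1.3, 1.7), the yellow capsule covered √(2.6² + 0.2²) ≈ 2.6 units.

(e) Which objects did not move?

the blue cylinder and the red cylinder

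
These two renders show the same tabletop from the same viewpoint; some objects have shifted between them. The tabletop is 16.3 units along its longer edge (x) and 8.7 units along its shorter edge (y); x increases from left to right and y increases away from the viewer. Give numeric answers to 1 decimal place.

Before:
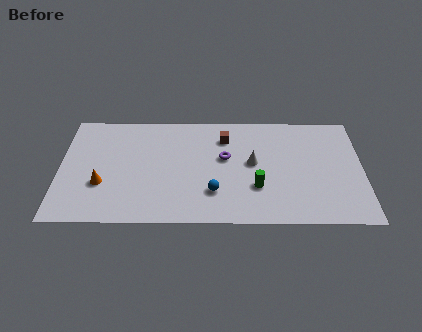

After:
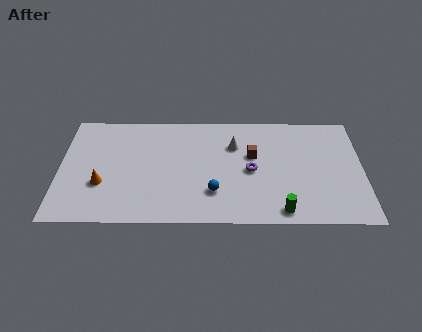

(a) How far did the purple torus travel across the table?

1.7

The purple torus moved from about (8.9, 5.1) to (10.3, 4.1), a distance of √(1.4² + 1.0²) ≈ 1.7.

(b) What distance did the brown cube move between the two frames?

2.1

The brown cube moved from about (8.9, 6.7) to (10.4, 5.3), a distance of √(1.5² + 1.4²) ≈ 2.1.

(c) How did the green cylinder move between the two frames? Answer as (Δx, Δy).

(1.3, -1.8)

The green cylinder started near (10.6, 2.8) and ended near (11.9, 1.0).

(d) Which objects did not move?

the blue sphere and the orange cone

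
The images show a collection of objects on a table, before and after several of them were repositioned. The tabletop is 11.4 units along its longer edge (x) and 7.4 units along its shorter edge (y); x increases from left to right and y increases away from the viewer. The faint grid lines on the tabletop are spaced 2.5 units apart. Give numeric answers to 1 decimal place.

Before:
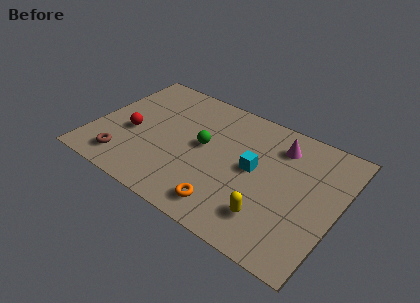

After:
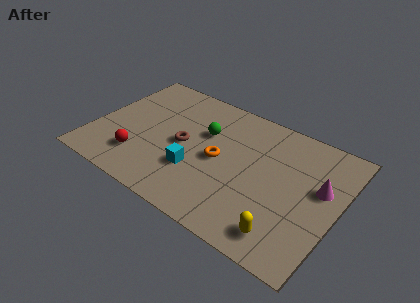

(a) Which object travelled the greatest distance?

the brown torus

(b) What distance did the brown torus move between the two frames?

3.3

The brown torus moved from about (1.8, 1.3) to (4.2, 3.6), a distance of √(2.4² + 2.3²) ≈ 3.3.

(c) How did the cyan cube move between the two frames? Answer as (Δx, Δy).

(-2.5, -1.5)

The cyan cube was at about (7.5, 3.9) and moved to about (5.0, 2.4).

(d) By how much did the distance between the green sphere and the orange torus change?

-1.7

Before: roughly 3.2 units apart; after: 1.5. That's 1.7 units closer together.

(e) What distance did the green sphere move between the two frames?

0.8

The green sphere moved from about (5.1, 4.0) to (5.0, 4.8), a distance of √(0.1² + 0.8²) ≈ 0.8.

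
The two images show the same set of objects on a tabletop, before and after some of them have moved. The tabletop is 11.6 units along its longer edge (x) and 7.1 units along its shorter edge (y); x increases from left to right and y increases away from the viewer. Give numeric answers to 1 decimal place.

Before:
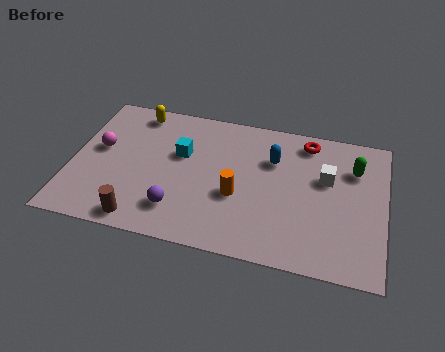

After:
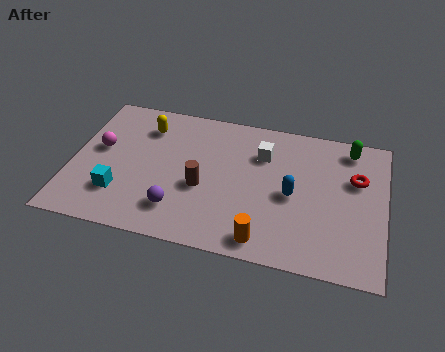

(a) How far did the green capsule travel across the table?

1.0

The green capsule was near (10.4, 5.1) before and (10.2, 6.1) after, so it travelled √(0.2² + 1.0²) ≈ 1.0 units.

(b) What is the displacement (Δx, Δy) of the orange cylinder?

(1.1, -1.9)

The orange cylinder was at about (6.2, 2.8) and moved to about (7.3, 0.9).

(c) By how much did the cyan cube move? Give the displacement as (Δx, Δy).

(-2.1, -2.5)

The cyan cube was at about (4.0, 4.4) and moved to about (1.9, 1.9).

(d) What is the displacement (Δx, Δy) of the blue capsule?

(0.8, -1.6)

The blue capsule started near (7.4, 4.9) and ended near (8.2, 3.3).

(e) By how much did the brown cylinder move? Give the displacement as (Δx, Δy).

(2.1, 2.1)

The brown cylinder started near (2.8, 0.8) and ended near (4.9, 2.9).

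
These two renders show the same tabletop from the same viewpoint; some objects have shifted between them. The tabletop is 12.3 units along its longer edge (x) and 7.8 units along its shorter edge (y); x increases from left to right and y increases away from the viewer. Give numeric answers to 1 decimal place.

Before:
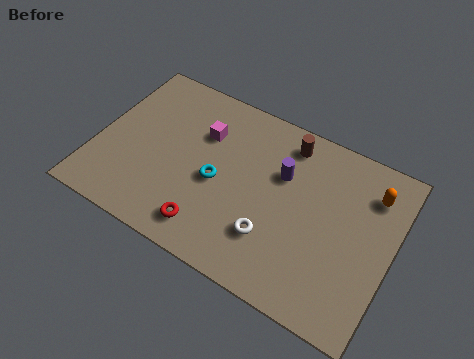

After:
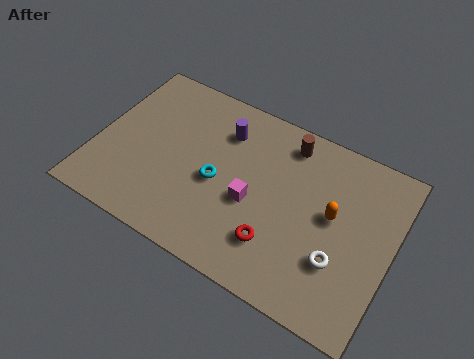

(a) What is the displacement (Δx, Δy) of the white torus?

(2.7, 0.3)

The white torus was at about (7.6, 2.2) and moved to about (10.3, 2.5).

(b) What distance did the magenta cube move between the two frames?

3.2

From (4.2, 5.4) to (6.6, 3.3), the magenta cube covered √(2.4² + 2.1²) ≈ 3.2 units.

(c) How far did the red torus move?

2.8

From (5.1, 1.3) to (7.8, 2.0), the red torus covered √(2.7² + 0.7²) ≈ 2.8 units.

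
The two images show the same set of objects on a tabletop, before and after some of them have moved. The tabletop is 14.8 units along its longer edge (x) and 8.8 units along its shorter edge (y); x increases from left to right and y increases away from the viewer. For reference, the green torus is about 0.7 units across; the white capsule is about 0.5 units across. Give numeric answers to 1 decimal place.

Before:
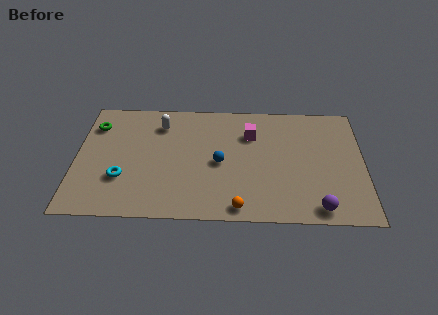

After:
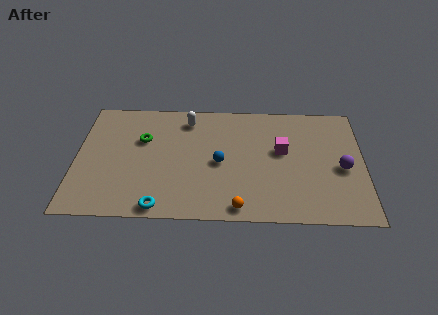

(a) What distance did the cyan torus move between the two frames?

2.8

The cyan torus was near (2.4, 2.8) before and (4.4, 0.8) after, so it travelled √(2.0² + 2.0²) ≈ 2.8 units.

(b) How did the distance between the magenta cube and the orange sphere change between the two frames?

-0.7

The distance was about 5.4 in the first image and 4.7 in the second, so they moved 0.7 units closer together.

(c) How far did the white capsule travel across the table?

1.5

The white capsule moved from about (4.3, 6.9) to (5.7, 7.3), a distance of √(1.4² + 0.4²) ≈ 1.5.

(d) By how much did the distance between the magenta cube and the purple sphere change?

-3.0

The distance was about 6.3 in the first image and 3.3 in the second, so they moved 3.0 units closer together.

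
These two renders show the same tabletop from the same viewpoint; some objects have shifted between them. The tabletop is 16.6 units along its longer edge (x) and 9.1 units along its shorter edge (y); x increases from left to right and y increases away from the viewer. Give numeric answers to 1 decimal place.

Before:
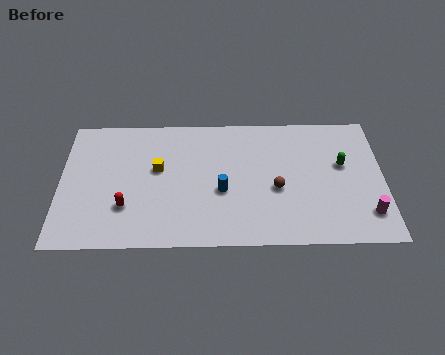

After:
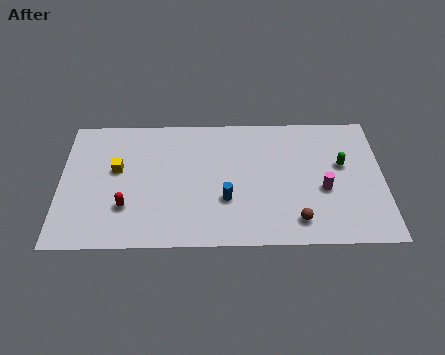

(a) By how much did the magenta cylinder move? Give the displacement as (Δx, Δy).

(-2.2, 1.7)

The magenta cylinder was at about (15.7, 2.0) and moved to about (13.5, 3.7).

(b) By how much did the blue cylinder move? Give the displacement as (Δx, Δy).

(0.2, -0.6)

The blue cylinder started near (8.3, 3.7) and ended near (8.5, 3.1).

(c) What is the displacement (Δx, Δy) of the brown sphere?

(1.0, -2.2)

The brown sphere started near (11.1, 3.8) and ended near (12.1, 1.6).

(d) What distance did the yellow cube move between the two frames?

2.1

The yellow cube moved from about (5.0, 5.3) to (2.9, 5.3), a distance of √(2.1² + 0.0²) ≈ 2.1.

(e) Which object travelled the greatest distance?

the magenta cylinder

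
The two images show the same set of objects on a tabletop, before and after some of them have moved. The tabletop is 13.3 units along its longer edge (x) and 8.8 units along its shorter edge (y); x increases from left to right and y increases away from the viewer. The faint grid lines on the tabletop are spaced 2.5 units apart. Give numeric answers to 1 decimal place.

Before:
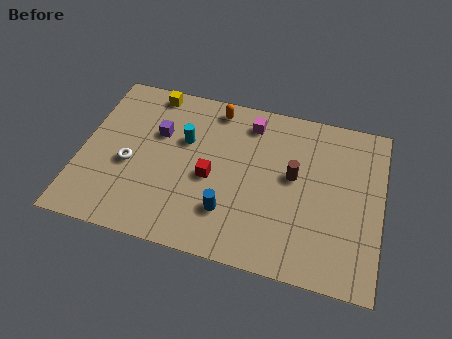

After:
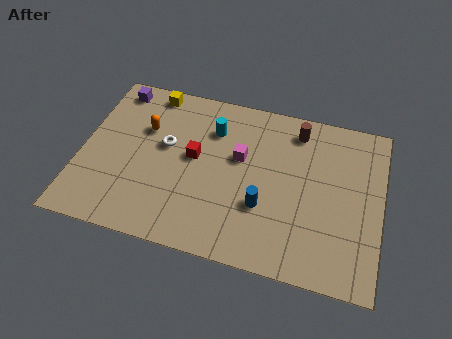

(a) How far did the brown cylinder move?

2.5

From (9.4, 4.9) to (9.4, 7.4), the brown cylinder covered √(0.0² + 2.5²) ≈ 2.5 units.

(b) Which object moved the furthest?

the orange capsule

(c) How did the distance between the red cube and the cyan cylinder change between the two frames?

-0.3

The distance was about 2.1 in the first image and 1.8 in the second, so they moved 0.3 units closer together.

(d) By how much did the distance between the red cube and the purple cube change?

+1.7

The distance was about 3.1 in the first image and 4.8 in the second, so they moved 1.7 units further apart.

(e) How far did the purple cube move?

2.9

The purple cube was near (3.3, 5.7) before and (1.2, 7.7) after, so it travelled √(2.1² + 2.0²) ≈ 2.9 units.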